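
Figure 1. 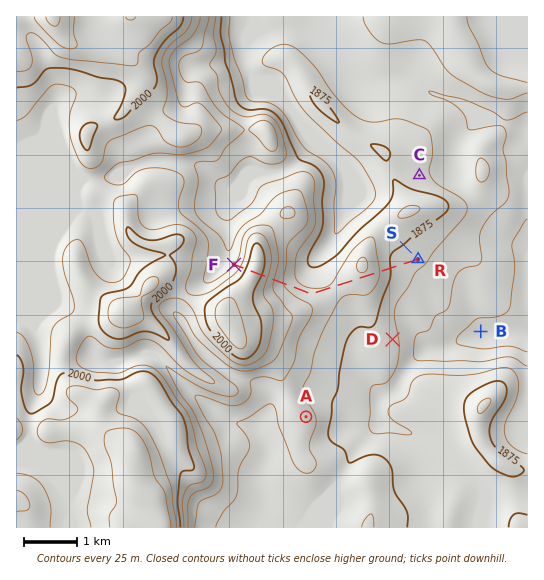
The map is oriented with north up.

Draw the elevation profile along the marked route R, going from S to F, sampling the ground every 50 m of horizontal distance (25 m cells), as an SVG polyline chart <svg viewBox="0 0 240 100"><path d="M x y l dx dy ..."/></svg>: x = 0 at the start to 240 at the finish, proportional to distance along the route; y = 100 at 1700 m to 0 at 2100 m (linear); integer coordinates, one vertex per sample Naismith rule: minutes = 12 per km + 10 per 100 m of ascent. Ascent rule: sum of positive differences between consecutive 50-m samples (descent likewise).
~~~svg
<svg viewBox="0 0 240 100"><path d="M0 61l3 0 4-1 3 0 3 0 3 0 4 0 3-1 3 0 4-1 3-1 3-1 3-1 4-2 3-1 3-2 4-1 3-2 3-1 3-1 4 0 3 0 3 0 4 0 3 1 3 0 3 1 4 0 3 1 3 0 4 1 3 0 3 0 3 0 4 0 3 1 3 0 4-1 3 0 3 0 3 0 4-1 3 0 3 0 4 0 3 0 3 0 3 0 4-1 3 0 3-1 3 0 4-1 3-1 3-1 4-2 3-1 3-2 3-3 4-2 3-3 3-2 4-3 3-2 3-2 3 0 4 0 3 1 3 2 4 3 3 2 3 3 3 3 4 3"/></svg>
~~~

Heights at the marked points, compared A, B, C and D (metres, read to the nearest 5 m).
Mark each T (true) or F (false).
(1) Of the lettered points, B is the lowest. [T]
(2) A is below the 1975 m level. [T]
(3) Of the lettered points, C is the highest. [F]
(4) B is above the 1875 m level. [F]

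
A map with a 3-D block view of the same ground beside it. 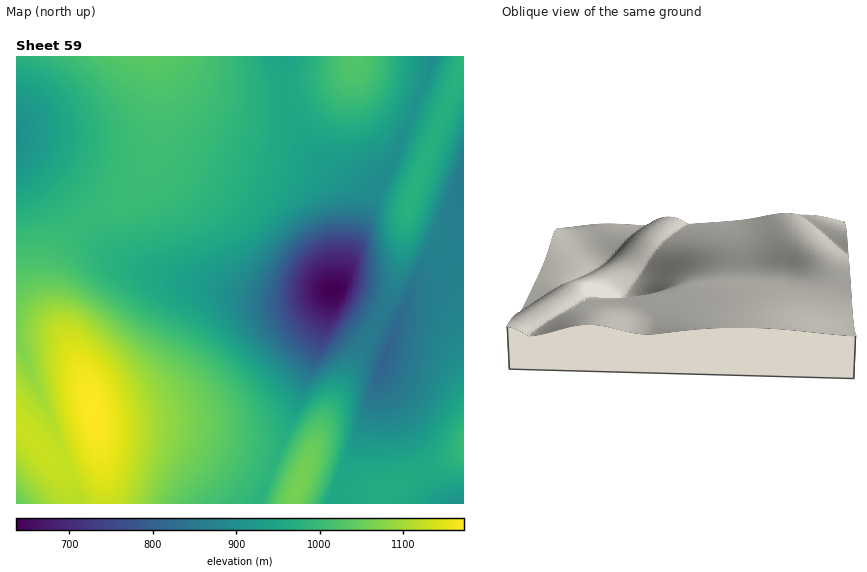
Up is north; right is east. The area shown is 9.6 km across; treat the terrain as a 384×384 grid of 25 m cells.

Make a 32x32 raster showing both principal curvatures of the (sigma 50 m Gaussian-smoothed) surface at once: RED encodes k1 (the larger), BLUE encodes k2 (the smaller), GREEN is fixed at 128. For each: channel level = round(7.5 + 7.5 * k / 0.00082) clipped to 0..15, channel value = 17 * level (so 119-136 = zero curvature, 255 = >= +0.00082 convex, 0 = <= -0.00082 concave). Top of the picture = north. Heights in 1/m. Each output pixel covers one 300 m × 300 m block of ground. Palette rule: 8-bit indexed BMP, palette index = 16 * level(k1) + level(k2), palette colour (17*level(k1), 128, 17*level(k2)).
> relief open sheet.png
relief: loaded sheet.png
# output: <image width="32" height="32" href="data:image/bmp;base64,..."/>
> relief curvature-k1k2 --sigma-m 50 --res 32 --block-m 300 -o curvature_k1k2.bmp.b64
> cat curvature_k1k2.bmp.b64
<image width="32" height="32" href="data:image/bmp;base64,Qk02CAAAAAAAADYEAAAoAAAAIAAAACAAAAABAAgAAAAAAAAEAAATCwAAEwsAAAABAAAAAAAAAIAAABGAAAAigAAAM4AAAESAAABVgAAAZoAAAHeAAACIgAAAmYAAAKqAAAC7gAAAzIAAAN2AAADugAAA/4AAAACAEQARgBEAIoARADOAEQBEgBEAVYARAGaAEQB3gBEAiIARAJmAEQCqgBEAu4ARAMyAEQDdgBEA7oARAP+AEQAAgCIAEYAiACKAIgAzgCIARIAiAFWAIgBmgCIAd4AiAIiAIgCZgCIAqoAiALuAIgDMgCIA3YAiAO6AIgD/gCIAAIAzABGAMwAigDMAM4AzAESAMwBVgDMAZoAzAHeAMwCIgDMAmYAzAKqAMwC7gDMAzIAzAN2AMwDugDMA/4AzAACARAARgEQAIoBEADOARABEgEQAVYBEAGaARAB3gEQAiIBEAJmARACqgEQAu4BEAMyARADdgEQA7oBEAP+ARAAAgFUAEYBVACKAVQAzgFUARIBVAFWAVQBmgFUAd4BVAIiAVQCZgFUAqoBVALuAVQDMgFUA3YBVAO6AVQD/gFUAAIBmABGAZgAigGYAM4BmAESAZgBVgGYAZoBmAHeAZgCIgGYAmYBmAKqAZgC7gGYAzIBmAN2AZgDugGYA/4BmAACAdwARgHcAIoB3ADOAdwBEgHcAVYB3AGaAdwB3gHcAiIB3AJmAdwCqgHcAu4B3AMyAdwDdgHcA7oB3AP+AdwAAgIgAEYCIACKAiAAzgIgARICIAFWAiABmgIgAd4CIAIiAiACZgIgAqoCIALuAiADMgIgA3YCIAO6AiAD/gIgAAICZABGAmQAigJkAM4CZAESAmQBVgJkAZoCZAHeAmQCIgJkAmYCZAKqAmQC7gJkAzICZAN2AmQDugJkA/4CZAACAqgARgKoAIoCqADOAqgBEgKoAVYCqAGaAqgB3gKoAiICqAJmAqgCqgKoAu4CqAMyAqgDdgKoA7oCqAP+AqgAAgLsAEYC7ACKAuwAzgLsARIC7AFWAuwBmgLsAd4C7AIiAuwCZgLsAqoC7ALuAuwDMgLsA3YC7AO6AuwD/gLsAAIDMABGAzAAigMwAM4DMAESAzABVgMwAZoDMAHeAzACIgMwAmYDMAKqAzAC7gMwAzIDMAN2AzADugMwA/4DMAACA3QARgN0AIoDdADOA3QBEgN0AVYDdAGaA3QB3gN0AiIDdAJmA3QCqgN0Au4DdAMyA3QDdgN0A7oDdAP+A3QAAgO4AEYDuACKA7gAzgO4ARIDuAFWA7gBmgO4Ad4DuAIiA7gCZgO4AqoDuALuA7gDMgO4A3YDuAO6A7gD/gO4AAID/ABGA/wAigP8AM4D/AESA/wBVgP8AZoD/AHeA/wCIgP8AmYD/AKqA/wC7gP8AzID/AN2A/wDugP8A/4D/AIeHmJiFl5iYiIeHh4eHh4eHgLfIyLeAh4iIiIiIh4eHh5iYmIWYmIiIh4eHh4eIh4eEk8jIuJGGh4iImJeXl4eHmJiGhpiYiIiHh4eHiIiIh4eAuMjIpoGHiIiXl5eXl5eYmISXmJiIiIeHh4eIiIiHh4GmyMi4gIeHh4eHl5enl5iHhJiYmIiHh4eHh4iIiIiHhpHIyLiThIeHh4eHh5eXmISHmJiYiIeHh4eHiIiIiIeHgLjIyKeAh3d3d3eHiJeHg4iYmJiIh4eHh4iIiIiIiIeEpMjIuIB2d3d3d4eHh4SFmJiYmIiHh4eHiIiIiIiIh4eQuMjIpXJ3d3d3h4eHgoeYmJiIiIeHh4eIiIiIiIeHh4GmyMe3cIZ3d4eHh4WEiJiYmIiIh4eHh4iIiIiIh4eHhYG3x8eSdIeHh4eHc4eImJiYiIiHh4eIiIiIiIiHh4d3cKa3x7Zwh4eHh4eDh5eYmJiIh4eHh4iIiIiHh4eHd3dyk7fHx4CHh4eHh4aYmJiYmIeHh4eHh4eHh4eHhoZ3doWAt8fXpIOHh4eHh5eYmJiIh4d3d3eHh4eGhoaGhoZ2dnCVt9fXgYeHh4eHl5eXh4eHh3d3d4aGhoaGhoaGhnVlU3CmxteShoeHh4eHh4eHdnaGdnZ2hoaGhoaHlpZ2ZVVVUJa21saCh4eHh4eHh4Z2doZ2d4eHh4eHh5eXlnZlZWZxg6bG14GHh4eHh4eHh3Z3h4eHh4eHh4eHl5eXdmZ1dnVwpsfXpISHh4eHh4eHh4eHh4eHh4iIiIiYmJeGdmZmZmCWx9jIgIeHh4eHh4eHh4eHiIiIiIiIiIiYp5eGdnZ2c5LIyMiRhoeHh4eHh4eHiIiIiIiIiIiIiJiXp6eXlpaWoLnJyKaBh4eHh4eHh4eIiIiIiIiIiIiIiJeXp6enp6eipsjIyICHh4eHh4eHh4iIiIiIiIiIiIiIiIeXl5eXl4aRyMjIk3SHh4eHh4eHh4eHiIiIiIiIiIiIiIeHh4eHh3C3x8e3cIeHh4eHh4eHh4eHh4eHh4eHiIiIh4eHh4eHhJLHx8eBd3d3h4eHh4eHh4eHh4eHh4eHh4eHh4eHh4eHgLfHx6V3d3eHh4eHh4eHh4eHh4eHh4eHh4aHh4eHh4eBpbfHt3d3d4eHh4eHh4eHh4eHh4eHh4eGh4eHiIiIh4aAt8fHd3d3h4eHh4eHh4eHh4eHh4eHh4aHh4iYmJiIh4Cnx8d3d3eHh4eHh4eHh4eHh4eHh4eHhoeHiJiYmIiHg5O3x3d3d4eHh4eHh4eHh4eHh4eHh4aGh4eImJiYiIiGgLfHd3eHh4eHh4eHh4eHh4eHh4eHhoaHh4iYmJmYl4eApsg="/>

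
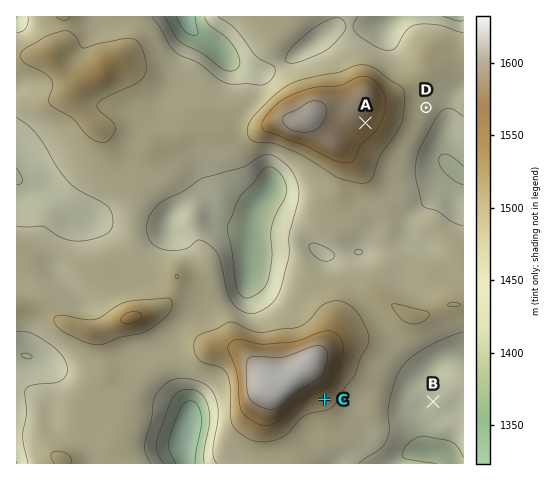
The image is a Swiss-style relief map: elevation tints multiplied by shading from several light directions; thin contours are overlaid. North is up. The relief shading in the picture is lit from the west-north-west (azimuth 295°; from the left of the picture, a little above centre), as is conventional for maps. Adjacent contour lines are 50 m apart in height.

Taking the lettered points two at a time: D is lower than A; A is higher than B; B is lower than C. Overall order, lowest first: B D C A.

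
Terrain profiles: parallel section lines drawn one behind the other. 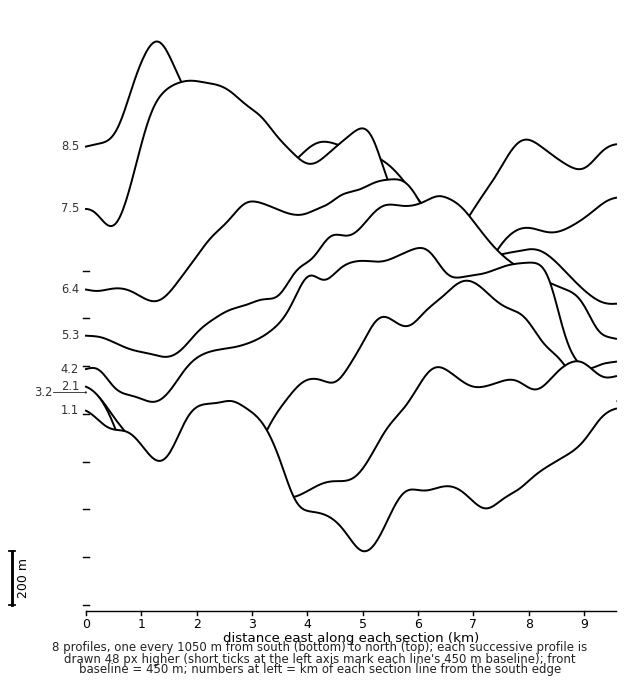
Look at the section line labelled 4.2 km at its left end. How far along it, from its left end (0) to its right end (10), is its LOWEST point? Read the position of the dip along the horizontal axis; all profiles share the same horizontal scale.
1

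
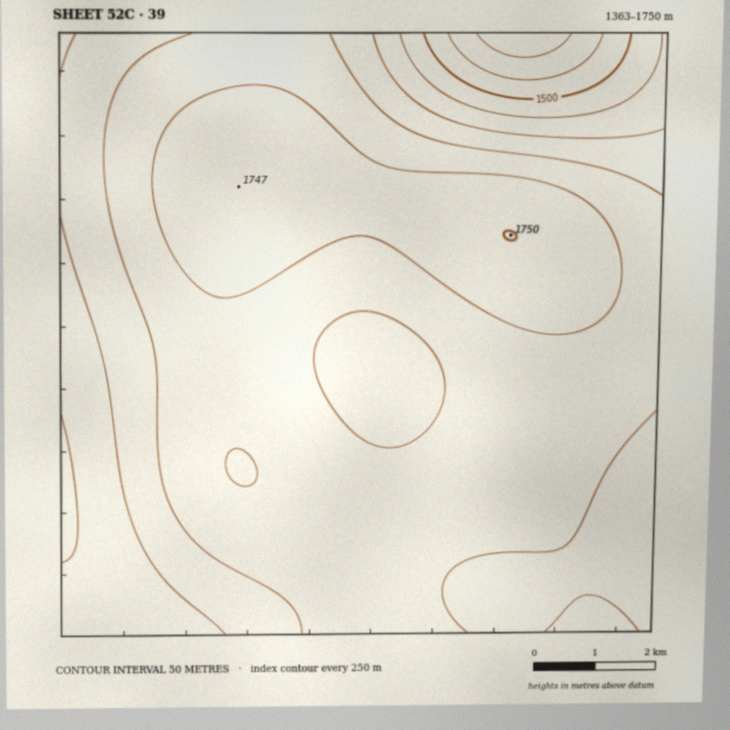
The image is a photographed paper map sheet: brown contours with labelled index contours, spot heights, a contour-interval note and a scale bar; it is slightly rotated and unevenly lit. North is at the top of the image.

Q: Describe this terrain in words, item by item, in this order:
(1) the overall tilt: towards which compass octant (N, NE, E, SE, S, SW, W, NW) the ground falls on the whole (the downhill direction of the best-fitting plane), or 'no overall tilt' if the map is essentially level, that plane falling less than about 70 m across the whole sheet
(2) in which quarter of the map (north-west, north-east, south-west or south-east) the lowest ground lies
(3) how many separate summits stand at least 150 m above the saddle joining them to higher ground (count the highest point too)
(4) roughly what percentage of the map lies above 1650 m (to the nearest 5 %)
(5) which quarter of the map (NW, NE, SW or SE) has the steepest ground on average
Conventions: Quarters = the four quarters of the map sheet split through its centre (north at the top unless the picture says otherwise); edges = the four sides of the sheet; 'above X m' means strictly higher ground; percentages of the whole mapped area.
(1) There is no overall tilt: the best-fitting plane is nearly level.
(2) The lowest point lies in the north-east quarter of the map.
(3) There is 1 summit with 150 m or more of prominence.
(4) Ground above 1650 m makes up about 65 % of the sheet.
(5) The north-east quarter is the steepest part of the map.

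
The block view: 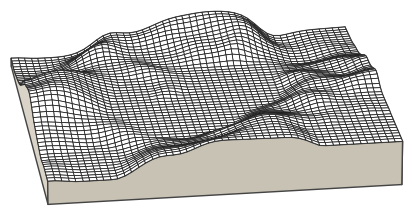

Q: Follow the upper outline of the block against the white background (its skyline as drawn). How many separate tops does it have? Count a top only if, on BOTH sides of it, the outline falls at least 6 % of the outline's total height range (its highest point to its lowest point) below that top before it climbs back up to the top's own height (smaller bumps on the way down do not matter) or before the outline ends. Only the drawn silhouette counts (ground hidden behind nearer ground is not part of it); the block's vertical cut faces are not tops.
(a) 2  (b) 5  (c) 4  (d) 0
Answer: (a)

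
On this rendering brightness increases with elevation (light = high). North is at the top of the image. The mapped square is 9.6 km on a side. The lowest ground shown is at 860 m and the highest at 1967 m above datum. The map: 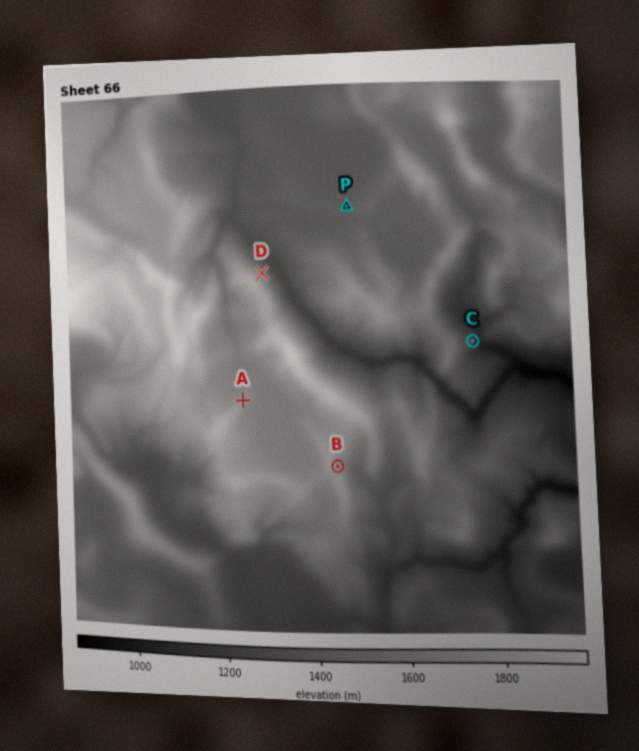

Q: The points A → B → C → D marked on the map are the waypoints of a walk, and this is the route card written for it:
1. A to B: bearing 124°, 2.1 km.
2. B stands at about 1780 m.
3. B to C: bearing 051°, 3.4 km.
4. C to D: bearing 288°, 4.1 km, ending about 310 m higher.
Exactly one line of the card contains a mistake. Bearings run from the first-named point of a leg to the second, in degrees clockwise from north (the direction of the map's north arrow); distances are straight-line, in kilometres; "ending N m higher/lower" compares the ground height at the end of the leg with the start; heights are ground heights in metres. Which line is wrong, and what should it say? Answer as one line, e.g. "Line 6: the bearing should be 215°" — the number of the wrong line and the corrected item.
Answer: Line 2: the height should be about 1650 m.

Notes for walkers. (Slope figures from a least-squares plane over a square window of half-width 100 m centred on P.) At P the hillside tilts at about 6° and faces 331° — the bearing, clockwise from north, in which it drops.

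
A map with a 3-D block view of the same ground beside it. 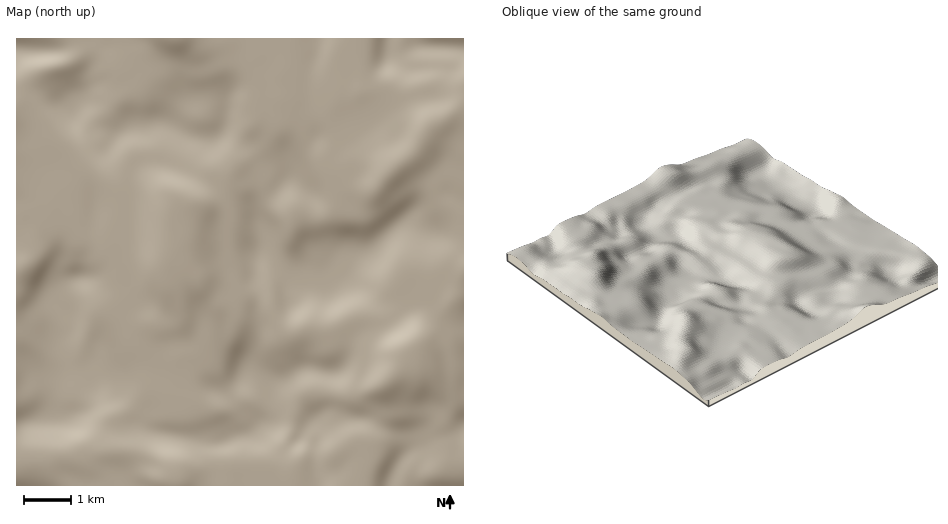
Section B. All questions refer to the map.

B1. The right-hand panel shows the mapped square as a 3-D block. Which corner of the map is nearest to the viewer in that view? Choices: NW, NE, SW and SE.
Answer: NE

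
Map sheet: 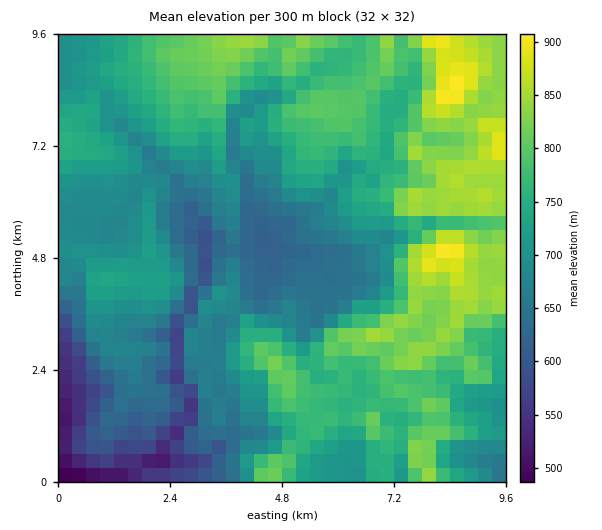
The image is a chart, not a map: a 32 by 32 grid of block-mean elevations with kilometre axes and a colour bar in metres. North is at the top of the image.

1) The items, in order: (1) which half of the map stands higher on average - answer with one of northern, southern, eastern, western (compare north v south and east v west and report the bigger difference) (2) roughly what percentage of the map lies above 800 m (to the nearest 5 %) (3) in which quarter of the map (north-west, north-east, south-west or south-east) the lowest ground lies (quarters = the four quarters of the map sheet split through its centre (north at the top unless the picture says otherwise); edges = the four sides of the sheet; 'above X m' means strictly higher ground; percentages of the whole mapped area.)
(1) On average the eastern half of the map is the higher ground.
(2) Roughly 20 % of the ground is higher than 800 m.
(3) The lowest ground is in the south-west quarter.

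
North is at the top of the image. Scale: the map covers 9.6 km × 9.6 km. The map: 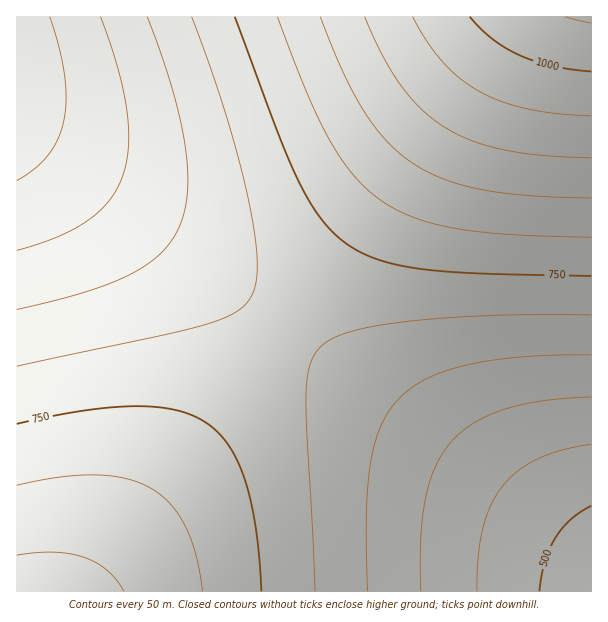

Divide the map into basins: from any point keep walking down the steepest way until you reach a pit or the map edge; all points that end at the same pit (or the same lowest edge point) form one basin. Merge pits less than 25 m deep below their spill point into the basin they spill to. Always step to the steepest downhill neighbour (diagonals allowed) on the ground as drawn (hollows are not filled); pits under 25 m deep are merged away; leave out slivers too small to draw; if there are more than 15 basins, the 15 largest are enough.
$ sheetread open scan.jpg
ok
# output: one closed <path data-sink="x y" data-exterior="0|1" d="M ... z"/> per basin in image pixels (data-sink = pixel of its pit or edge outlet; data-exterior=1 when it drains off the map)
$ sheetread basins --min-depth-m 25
<path data-sink="591 591" data-exterior="1" d="M591 16l-78 0-3 4-424 572 506-1z"/><path data-sink="17 66" data-exterior="1" d="M512 16l-496 1 1 575 67 0 7-7z"/>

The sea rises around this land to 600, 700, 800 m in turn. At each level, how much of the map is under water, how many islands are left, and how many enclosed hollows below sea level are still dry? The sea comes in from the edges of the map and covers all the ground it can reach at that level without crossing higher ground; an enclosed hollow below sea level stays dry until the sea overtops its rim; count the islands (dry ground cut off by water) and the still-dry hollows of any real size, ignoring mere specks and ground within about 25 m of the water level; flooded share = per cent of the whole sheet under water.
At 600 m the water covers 16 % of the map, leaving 0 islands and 0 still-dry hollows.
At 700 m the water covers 44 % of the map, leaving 0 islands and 0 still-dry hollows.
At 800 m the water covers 77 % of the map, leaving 0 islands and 0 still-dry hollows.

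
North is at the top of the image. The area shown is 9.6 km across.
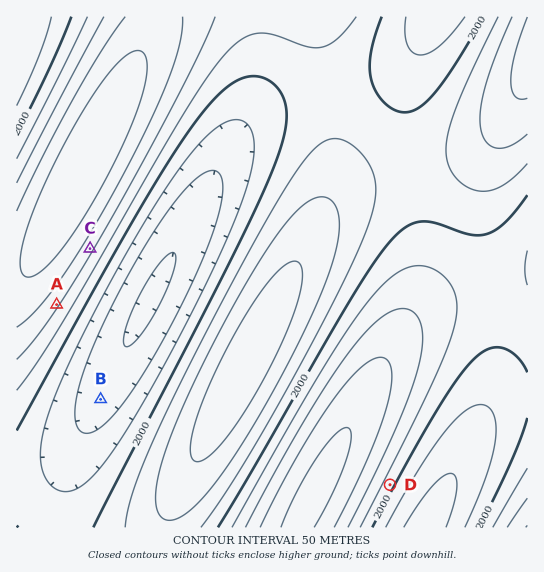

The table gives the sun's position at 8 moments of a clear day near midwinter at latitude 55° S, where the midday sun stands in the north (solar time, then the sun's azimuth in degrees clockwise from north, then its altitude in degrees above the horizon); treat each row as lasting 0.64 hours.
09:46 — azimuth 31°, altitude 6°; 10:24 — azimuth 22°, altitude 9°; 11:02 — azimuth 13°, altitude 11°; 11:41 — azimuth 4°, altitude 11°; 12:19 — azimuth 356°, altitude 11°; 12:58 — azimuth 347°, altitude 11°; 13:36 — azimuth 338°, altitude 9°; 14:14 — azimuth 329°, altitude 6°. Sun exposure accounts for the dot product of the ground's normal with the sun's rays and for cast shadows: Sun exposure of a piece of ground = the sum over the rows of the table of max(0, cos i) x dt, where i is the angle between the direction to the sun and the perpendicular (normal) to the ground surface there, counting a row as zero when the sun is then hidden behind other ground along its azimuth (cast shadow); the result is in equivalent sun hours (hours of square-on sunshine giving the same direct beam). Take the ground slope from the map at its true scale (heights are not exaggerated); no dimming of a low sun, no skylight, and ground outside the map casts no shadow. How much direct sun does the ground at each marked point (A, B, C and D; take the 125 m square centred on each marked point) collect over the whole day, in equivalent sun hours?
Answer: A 0.3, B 0.9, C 0.3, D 1.3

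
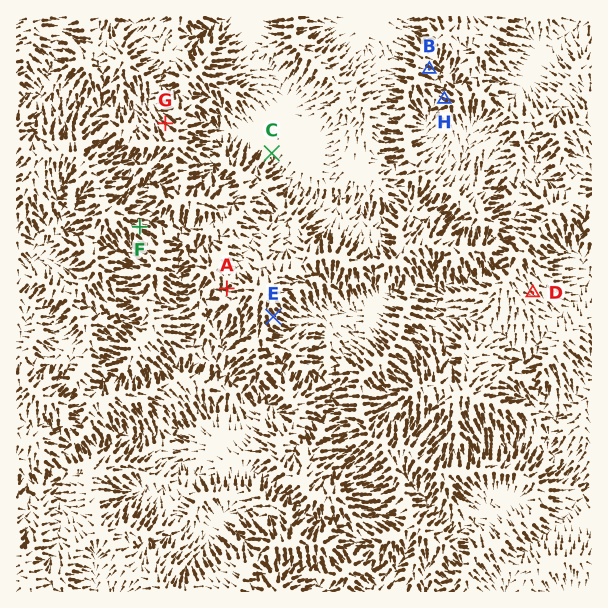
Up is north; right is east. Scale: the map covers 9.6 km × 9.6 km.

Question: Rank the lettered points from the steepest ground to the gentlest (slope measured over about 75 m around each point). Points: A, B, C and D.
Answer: B A D C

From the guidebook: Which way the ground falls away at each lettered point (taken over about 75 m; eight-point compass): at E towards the SE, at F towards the E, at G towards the NW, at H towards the NW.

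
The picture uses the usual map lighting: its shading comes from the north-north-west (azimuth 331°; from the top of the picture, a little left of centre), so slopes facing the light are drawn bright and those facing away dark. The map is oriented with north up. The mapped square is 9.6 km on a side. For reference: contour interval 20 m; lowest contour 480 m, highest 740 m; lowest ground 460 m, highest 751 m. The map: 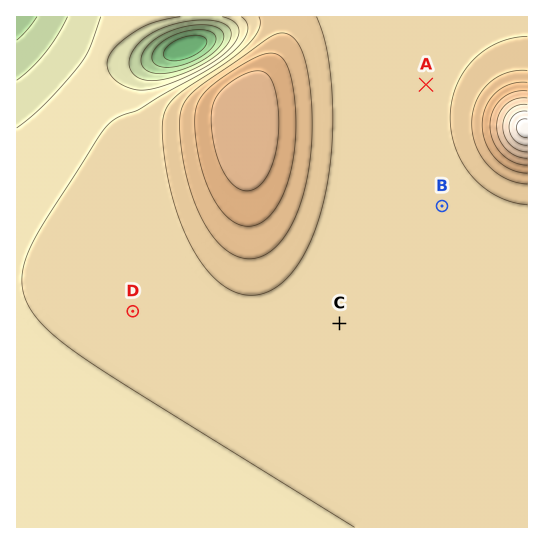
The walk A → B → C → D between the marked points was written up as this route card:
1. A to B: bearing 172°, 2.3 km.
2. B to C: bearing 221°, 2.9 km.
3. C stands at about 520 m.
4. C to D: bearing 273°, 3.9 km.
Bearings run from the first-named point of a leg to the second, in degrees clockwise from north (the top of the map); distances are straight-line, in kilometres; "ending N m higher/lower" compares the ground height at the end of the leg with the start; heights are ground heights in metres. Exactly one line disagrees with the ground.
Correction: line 3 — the height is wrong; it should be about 590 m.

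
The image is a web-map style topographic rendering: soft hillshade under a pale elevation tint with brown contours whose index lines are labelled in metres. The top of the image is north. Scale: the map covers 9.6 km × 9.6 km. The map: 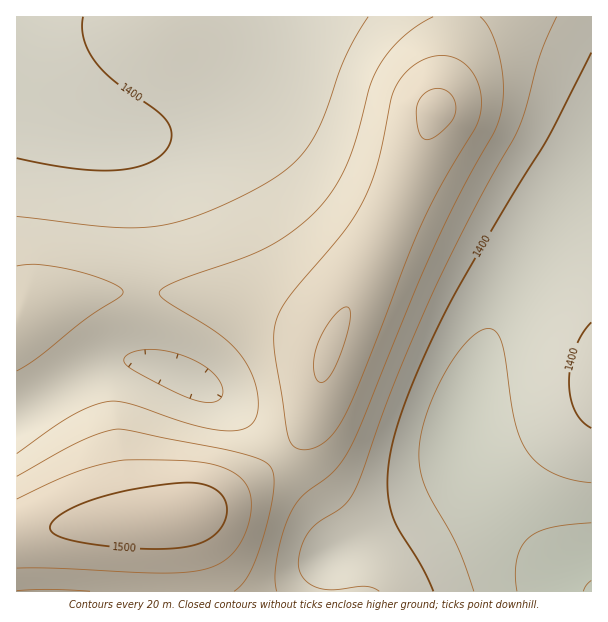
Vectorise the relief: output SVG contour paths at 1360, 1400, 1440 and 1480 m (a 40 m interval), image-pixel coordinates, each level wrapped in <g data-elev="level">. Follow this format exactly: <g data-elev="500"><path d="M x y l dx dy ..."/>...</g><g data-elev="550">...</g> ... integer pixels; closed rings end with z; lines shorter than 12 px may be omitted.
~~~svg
<g data-elev="1360"><path d="M517 591l-2-16 2-15 4-12 7-10 9-6 14-4 40-5"/></g><g data-elev="1400"><path d="M433 591l-12-25-24-39-7-20-2-16 0-20 3-19 5-23 21-57 32-67 54-94 44-71 44-87"/><path d="M591 322l-9 12-7 14-4 17-2 16 1 15 5 14 7 11 9 7"/><path d="M83 17l-1 10 1 11 4 10 6 11 20 21 40 28 11 9 4 6 3 8 0 7-1 6-7 9-11 8-15 6-18 3-20 1-24-2-58-11"/></g><g data-elev="1440"><path d="M277 591l-2-15 2-19 5-23 8-19 6-11 7-9 32-25 15-21 12-26 53-132 19-45 26-52 38-71 5-25-1-30-9-32-6-12-7-7"/><path d="M17 371l21-13 43-36 36-23 6-6-2-5-7-4-36-13-39-6-22 1"/><path d="M433 17l-16 9-15 12-12 12-10 15-10 21-13 51-11 28-14 27-18 21-24 20-24 15-24 10-64 23-13 6-5 4 0 5 5 4 59 38 10 9 9 12 10 18 5 18 0 16-6 12-5 5-8 2-24 0-30-7-54-19-14-3-9 0-18 6-19 9-54 38"/></g><g data-elev="1480"><path d="M17 568l40 0 104 5 25-1 20-3 18-8 13-13 11-21 3-23-1-10-4-9-6-8-9-6-12-5-13-3-39-3-42 0-27 5-35 12-46 22"/><path d="M318 381l5 1 4-3 6-8 6-14 11-34 0-11-2-5-6 1-9 9-9 13-6 12-3 11-1 12 1 10z"/><path d="M423 138l5 2 7-3 12-11 7-9 2-7-1-9-4-6-5-5-8-2-7 2-8 5-4 6-3 9 1 12 2 10z"/></g>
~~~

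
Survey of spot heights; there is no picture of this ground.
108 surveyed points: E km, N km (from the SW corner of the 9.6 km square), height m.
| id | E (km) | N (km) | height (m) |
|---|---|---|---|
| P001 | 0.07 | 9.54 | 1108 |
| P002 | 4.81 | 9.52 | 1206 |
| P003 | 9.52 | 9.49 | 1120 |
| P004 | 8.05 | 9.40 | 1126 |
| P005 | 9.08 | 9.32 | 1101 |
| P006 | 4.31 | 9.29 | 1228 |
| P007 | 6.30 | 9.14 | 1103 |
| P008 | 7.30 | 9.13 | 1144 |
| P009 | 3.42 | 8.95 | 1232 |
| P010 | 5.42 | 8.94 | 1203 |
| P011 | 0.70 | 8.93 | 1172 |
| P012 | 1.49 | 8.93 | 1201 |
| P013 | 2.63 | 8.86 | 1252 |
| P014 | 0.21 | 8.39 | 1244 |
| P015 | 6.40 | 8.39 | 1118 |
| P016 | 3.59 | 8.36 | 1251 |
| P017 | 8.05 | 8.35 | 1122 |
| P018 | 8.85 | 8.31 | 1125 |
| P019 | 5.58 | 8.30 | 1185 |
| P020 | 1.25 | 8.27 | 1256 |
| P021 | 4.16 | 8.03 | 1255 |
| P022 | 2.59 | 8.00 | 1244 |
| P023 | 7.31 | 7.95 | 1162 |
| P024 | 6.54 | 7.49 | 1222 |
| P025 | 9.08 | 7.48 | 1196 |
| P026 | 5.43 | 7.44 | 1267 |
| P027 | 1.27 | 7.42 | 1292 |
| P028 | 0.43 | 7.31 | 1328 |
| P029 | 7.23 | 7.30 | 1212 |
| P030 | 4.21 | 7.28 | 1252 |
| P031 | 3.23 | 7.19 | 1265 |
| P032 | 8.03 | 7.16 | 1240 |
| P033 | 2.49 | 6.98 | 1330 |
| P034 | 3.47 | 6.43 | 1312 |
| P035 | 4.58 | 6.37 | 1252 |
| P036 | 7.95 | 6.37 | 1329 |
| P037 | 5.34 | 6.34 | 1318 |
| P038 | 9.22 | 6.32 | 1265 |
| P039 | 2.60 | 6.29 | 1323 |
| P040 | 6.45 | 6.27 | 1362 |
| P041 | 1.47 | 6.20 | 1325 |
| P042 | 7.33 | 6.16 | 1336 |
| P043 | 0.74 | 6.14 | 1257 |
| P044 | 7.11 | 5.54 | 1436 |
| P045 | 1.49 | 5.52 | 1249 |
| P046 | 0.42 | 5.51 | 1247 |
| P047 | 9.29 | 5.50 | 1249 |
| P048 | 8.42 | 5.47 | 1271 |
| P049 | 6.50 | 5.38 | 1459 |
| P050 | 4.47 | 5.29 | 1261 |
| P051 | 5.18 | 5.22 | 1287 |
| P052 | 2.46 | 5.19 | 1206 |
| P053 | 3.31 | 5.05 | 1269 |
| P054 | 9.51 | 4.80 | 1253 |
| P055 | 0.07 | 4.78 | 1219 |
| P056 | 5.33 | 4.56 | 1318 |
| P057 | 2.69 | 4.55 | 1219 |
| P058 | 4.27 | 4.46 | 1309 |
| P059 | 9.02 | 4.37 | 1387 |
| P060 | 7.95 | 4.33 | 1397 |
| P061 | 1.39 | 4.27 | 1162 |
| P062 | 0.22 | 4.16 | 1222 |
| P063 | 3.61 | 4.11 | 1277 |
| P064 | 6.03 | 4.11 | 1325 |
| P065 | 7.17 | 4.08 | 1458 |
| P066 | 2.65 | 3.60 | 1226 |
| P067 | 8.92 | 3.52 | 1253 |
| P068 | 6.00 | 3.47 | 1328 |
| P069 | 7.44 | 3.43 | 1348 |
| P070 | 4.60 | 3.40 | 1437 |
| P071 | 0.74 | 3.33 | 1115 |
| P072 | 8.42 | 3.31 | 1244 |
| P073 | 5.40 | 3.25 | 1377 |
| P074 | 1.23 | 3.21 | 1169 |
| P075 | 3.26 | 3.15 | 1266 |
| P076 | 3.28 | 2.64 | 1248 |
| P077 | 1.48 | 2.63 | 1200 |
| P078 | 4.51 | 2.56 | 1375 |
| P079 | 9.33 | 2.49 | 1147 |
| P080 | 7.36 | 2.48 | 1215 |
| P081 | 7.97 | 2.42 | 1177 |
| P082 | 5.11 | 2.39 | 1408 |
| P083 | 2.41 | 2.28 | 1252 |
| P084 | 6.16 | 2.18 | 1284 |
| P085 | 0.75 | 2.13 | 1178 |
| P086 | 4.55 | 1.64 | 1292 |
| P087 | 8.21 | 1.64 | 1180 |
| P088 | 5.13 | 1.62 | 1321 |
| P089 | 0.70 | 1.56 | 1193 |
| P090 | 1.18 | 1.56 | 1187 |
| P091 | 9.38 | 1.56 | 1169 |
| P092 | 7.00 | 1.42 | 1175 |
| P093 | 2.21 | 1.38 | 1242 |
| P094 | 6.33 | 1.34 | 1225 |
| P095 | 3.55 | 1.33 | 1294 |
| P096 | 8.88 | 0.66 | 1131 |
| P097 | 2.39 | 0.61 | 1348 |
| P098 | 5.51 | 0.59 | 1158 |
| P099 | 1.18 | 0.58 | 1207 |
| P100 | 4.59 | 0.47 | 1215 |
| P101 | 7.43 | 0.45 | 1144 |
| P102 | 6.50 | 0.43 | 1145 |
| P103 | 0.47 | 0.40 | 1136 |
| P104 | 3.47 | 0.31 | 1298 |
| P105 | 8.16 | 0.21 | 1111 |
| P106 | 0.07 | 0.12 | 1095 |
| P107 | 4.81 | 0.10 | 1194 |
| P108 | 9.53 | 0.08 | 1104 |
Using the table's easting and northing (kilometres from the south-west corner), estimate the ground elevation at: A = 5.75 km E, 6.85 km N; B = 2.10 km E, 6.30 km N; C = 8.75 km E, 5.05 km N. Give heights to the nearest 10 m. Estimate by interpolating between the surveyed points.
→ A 1320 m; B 1320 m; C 1310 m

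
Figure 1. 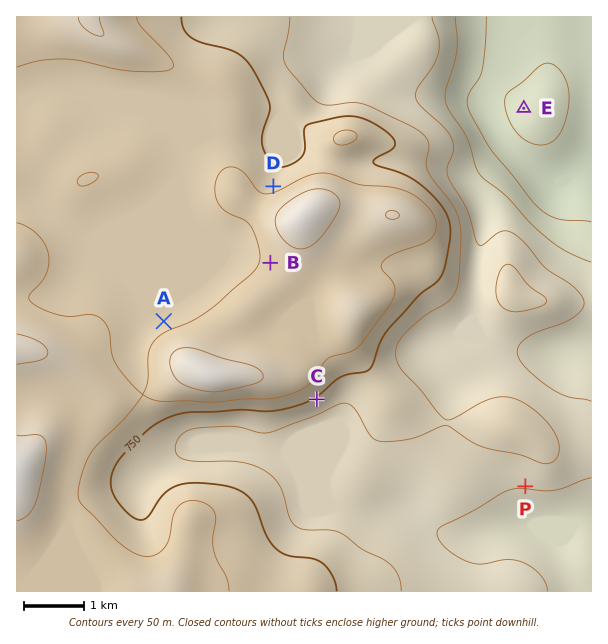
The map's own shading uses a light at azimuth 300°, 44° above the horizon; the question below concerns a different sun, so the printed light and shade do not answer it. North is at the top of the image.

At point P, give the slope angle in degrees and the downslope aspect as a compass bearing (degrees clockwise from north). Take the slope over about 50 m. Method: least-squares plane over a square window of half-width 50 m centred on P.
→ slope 5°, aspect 188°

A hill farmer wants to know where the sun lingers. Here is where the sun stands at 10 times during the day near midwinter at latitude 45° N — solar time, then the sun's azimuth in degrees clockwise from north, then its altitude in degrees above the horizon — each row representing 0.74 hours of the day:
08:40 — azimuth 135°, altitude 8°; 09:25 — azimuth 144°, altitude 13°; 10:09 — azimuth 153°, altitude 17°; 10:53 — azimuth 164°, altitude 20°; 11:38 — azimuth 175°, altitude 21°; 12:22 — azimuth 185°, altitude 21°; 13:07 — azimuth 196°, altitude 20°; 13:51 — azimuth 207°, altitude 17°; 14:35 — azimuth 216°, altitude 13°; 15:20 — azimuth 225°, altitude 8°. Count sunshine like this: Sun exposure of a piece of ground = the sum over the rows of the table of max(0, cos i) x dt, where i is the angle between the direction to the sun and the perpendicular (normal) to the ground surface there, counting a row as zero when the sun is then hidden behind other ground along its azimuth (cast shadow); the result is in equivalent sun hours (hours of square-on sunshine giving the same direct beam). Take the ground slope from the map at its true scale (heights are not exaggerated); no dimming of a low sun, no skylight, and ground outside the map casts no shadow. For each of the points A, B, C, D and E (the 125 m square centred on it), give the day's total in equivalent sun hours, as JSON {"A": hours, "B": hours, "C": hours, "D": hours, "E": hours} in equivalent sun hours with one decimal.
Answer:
{"A": 1.7, "B": 2.0, "C": 3.1, "D": 1.2, "E": 1.9}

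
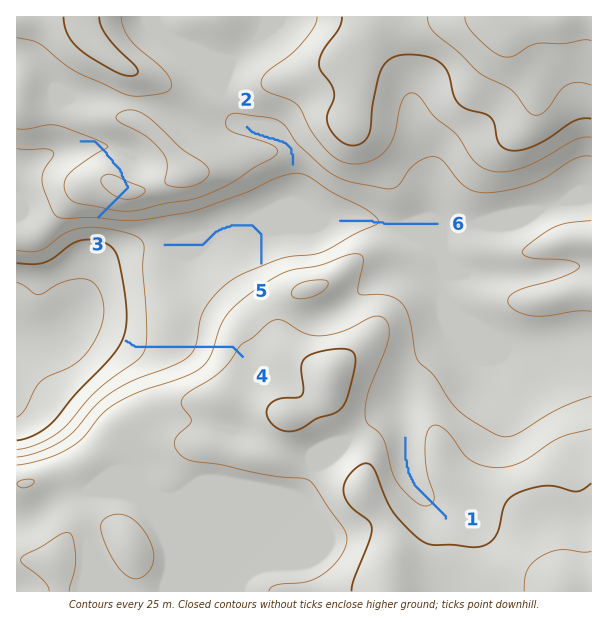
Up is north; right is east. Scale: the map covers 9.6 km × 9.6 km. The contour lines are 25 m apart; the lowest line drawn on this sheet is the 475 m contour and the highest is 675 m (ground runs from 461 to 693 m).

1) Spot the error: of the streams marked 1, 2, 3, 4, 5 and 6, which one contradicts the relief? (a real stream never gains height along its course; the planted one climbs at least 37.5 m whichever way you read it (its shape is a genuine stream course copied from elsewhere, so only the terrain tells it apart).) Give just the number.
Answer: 3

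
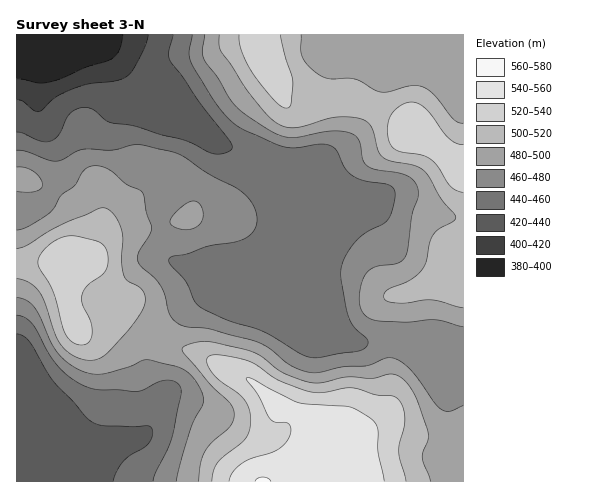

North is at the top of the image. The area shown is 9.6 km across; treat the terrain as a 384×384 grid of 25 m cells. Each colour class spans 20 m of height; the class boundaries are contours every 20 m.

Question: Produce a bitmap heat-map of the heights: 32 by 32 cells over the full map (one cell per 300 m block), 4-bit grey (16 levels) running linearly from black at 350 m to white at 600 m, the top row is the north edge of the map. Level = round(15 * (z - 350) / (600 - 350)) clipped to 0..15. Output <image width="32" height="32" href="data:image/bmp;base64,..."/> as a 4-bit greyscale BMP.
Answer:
<image width="32" height="32" href="data:image/bmp;base64,Qk12AgAAAAAAAHYAAAAoAAAAIAAAACAAAAABAAQAAAAAAAACAAATCwAAEwsAABAAAAAAAAAAAAAAABEREQAiIiIAMzMzAERERABVVVUAZmZmAHd3dwCIiIgAmZmZAKqqqgC7u7sAzMzMAN3d3QDu7u4A////AFVVVVZmeIq7zMzMzMy6qZhVVVVVZniJq7zMzMzMupmYVVVVVVZniZq7vMzMzLqZmFVVVVVVZ4mZq7vMzMy6qYhVVVVmZmeImau7zMzLuqmIVVVWZmZmeImrzLu7u7qYiFVWZnd2Zniau7uqqqqqmHdVVniHd3eJq7upmJmZmYd3VWiJiIiImruqmHd3iIh3d1Z5qpmImZqpmIdmZnd3d3dWirqZmJiIiHdmZmZ3d3d3Z5q6qZmId3dmZmZmeIiIiHirqpqZh3ZmZmZmZ4iZmZmJq6qZmYd2ZmZmZmeJmZmamqu6qZh3ZmZmZmZniJmZqqq7u6mHd2ZmZmZmZ3iImaqau7uph3d2ZmZmZmZ3eImqiaqqqYh3d3d2ZmZmd3eJmYiJmZmIiIh3dmZmZmZ3iZl4iJmZiIiId3ZmZmZmZ4iZiIiImIh4h3d2ZmZmZmeImoiIiIiIh3d2ZmZmZmd3iauHd3iHd3d2ZmZmZmd4iZqrdmZ3d3d3ZlVmZmZniZqru2VWZmZmZVVWZnh3d4mru6pVVWZVVVVVZniZmYiZq7upRFVVVVVVVWeJqqmZmqq6mURFVVVVVVZ4mqqpmqmaqZgzM0RERVVniJq6qZmZmZmIIiMzNEVVZ4mrupmZmIiIiCIiIzNFVniaq7qZiIiIiIgiIiMzRFZ4mru6mYiIiIiI"/>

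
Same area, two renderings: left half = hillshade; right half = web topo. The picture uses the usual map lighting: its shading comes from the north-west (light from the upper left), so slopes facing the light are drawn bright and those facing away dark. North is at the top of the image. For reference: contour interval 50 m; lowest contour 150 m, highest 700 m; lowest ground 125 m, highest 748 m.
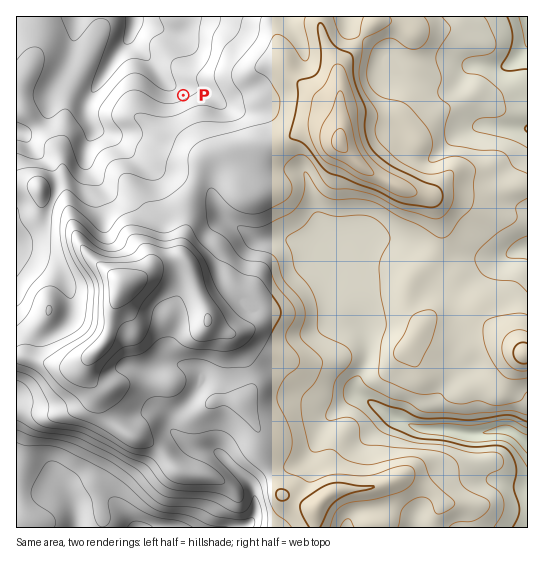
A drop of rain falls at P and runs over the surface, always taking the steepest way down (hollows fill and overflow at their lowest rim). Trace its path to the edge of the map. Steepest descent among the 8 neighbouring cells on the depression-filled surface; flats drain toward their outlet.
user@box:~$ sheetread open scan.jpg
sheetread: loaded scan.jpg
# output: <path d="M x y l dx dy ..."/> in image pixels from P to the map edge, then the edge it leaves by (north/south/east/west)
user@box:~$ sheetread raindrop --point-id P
<path d="M183 95l-8-8-5-2-15-15-2-5-23-23 0-8 3-5 0-4 1-2 0-6"/>
exit: north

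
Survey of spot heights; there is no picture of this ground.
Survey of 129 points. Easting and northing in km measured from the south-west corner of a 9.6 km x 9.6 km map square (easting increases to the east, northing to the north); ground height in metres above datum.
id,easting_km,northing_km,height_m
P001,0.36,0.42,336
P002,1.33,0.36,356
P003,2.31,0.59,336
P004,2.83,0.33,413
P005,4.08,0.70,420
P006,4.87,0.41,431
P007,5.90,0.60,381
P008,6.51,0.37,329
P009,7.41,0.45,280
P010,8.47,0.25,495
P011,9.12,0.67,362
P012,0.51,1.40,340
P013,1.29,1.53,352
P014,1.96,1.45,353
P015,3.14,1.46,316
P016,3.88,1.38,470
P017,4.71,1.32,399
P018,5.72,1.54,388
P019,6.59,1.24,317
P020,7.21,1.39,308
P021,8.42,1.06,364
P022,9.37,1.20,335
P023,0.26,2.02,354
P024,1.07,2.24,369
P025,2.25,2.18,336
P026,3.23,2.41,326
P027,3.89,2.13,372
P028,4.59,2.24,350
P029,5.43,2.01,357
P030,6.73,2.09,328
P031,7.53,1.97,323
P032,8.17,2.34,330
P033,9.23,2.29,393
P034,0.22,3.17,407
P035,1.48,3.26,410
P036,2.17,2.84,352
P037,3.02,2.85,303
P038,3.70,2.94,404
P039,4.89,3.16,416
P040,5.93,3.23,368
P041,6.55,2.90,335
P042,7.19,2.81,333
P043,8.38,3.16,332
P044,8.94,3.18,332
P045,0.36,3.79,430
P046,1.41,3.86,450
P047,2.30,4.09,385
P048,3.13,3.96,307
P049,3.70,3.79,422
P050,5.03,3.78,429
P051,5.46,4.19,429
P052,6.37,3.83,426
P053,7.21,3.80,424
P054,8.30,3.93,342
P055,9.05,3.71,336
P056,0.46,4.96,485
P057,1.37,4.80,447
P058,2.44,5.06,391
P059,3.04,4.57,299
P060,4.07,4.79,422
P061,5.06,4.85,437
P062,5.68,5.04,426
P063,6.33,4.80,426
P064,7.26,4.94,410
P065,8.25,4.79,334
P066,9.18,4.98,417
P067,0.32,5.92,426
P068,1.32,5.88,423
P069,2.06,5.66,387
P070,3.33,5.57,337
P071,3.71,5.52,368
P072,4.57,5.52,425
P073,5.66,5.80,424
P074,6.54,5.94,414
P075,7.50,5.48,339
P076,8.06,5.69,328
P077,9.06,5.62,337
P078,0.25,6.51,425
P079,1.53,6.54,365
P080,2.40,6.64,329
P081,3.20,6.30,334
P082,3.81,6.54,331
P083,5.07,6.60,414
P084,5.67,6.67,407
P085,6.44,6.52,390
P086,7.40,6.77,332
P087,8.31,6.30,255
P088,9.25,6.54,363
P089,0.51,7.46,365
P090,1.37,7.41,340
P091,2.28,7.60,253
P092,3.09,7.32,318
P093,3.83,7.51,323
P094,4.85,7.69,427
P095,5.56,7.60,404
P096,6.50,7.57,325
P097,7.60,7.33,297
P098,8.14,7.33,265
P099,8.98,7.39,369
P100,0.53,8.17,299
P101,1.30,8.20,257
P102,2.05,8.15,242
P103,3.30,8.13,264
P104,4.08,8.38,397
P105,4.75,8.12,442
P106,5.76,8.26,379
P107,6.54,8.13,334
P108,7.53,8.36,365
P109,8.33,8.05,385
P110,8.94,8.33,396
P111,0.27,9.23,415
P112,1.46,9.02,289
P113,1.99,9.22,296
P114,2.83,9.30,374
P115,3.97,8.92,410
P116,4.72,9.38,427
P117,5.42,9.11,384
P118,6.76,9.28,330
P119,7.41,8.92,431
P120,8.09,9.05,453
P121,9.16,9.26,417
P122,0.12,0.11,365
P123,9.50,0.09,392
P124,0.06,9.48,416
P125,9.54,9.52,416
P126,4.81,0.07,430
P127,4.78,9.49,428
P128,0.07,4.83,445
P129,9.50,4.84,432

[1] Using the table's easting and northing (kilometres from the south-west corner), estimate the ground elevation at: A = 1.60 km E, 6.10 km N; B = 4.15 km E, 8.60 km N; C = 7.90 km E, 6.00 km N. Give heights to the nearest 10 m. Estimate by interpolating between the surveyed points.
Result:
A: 390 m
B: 420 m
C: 320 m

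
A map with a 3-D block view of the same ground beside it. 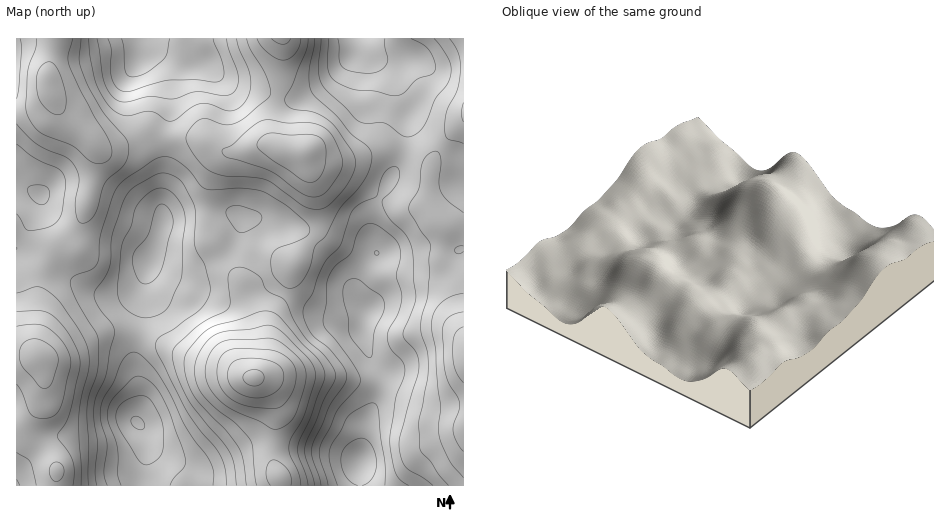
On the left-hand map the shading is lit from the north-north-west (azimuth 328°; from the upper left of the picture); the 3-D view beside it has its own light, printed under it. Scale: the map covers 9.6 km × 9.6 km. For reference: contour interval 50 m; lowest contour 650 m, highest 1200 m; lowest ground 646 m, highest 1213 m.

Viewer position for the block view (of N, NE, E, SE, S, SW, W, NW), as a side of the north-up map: NW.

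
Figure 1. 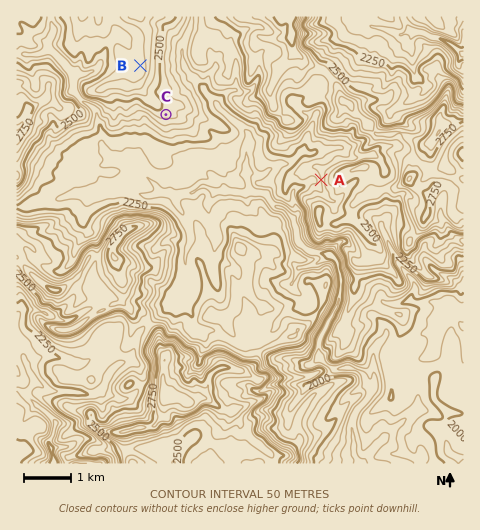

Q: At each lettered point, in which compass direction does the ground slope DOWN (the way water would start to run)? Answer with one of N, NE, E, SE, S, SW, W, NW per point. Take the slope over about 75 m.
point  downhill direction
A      W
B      W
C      S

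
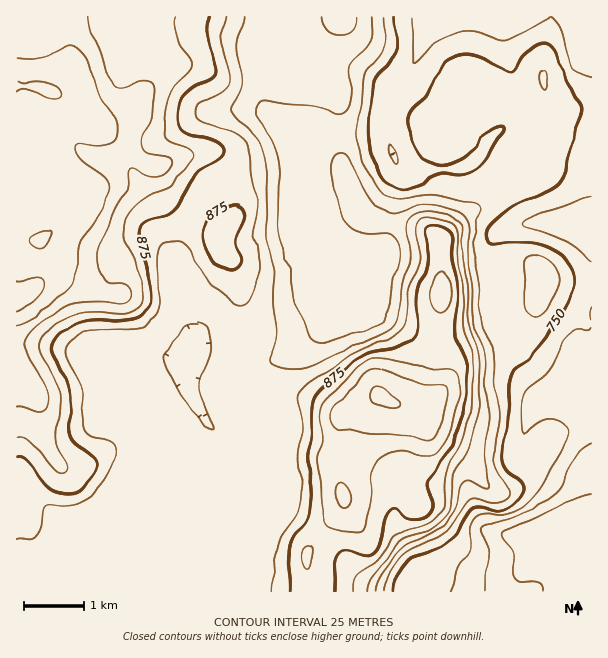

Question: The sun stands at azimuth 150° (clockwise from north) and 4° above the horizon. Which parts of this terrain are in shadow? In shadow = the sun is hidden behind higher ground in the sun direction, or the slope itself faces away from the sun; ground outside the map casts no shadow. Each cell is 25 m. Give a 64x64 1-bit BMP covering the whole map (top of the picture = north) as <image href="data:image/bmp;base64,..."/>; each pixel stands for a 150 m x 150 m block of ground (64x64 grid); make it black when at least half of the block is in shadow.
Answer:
<image width="64" height="64" href="data:image/bmp;base64,Qk0+AgAAAAAAAD4AAAAoAAAAQAAAAEAAAAABAAEAAAAAAAACAAATCwAAEwsAAAIAAAAAAAAA////AAAAAAAAAAAAAAAAAAAAAAAAAAAAAAAAAAAAAAAAAAAAAAAAAAAAAAYAAAAAAAAABwAAAAAAAAAPgAAAAAAAAA+AAAAAAAAAD4AAAAAAAAAPgAAAAAAAAA/AAAAAAAAAB8AAAAAAAAABgAAAAAAAAAAAAAAAAAAAAAAAAAAAAAABwAAAAAAAAAHAAAAAAAAAAcAAAAAAAAADwAAAAAAAAAPgAAAAAAAAAPAAAAAAAAAA/AAAAAAAAAH+AAAAAAAAAf8GAAAAAAAD/8cAAAAAAAP/5wAAAAAAA//gAAAAAAAD//AAAAAAAAP/8AAAAAAAA//wAAAAAAAD//AAAAAAAAP/8AAAAAAAAf/4AAAAAAAB//wAAAAAAAH//gAAAAAAAPH+AAAAAAAAwP4AAAAAAAAA/ABgAAAAAAB4AfAAAAAAAHgD4AAAAAAAfwHAAAAEAAB/gAAAAAcAAH/AAAAABwAAf8AAAAAAAAD/gAAAAAAAAP8AAAAAAAAA/gAAAAAAAAD8AAAAAAAAAPgAAAAA4AAB8AAAAAA8AAHgAAAAAB8AAcAAAAAADAAAAAAAAAAAAAAAAAAAAAAAABAAAAAIAAAAGAAAAAgAAAAAAAAAAAAAAAAAAOAAAAAAAAAA4AAAAAADAMAAAAAAAAPBwAAAAAAAAYHgAAAAAAAAAcAAAAAAAAAAgA=="/>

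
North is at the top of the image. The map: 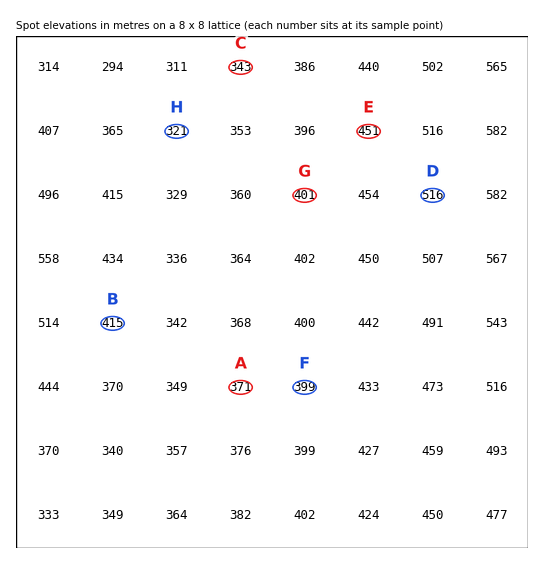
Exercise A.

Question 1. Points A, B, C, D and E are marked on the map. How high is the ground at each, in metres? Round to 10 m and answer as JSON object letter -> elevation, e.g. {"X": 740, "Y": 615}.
{"A": 370, "B": 410, "C": 340, "D": 520, "E": 450}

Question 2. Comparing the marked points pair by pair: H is lower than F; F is lower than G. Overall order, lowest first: H F G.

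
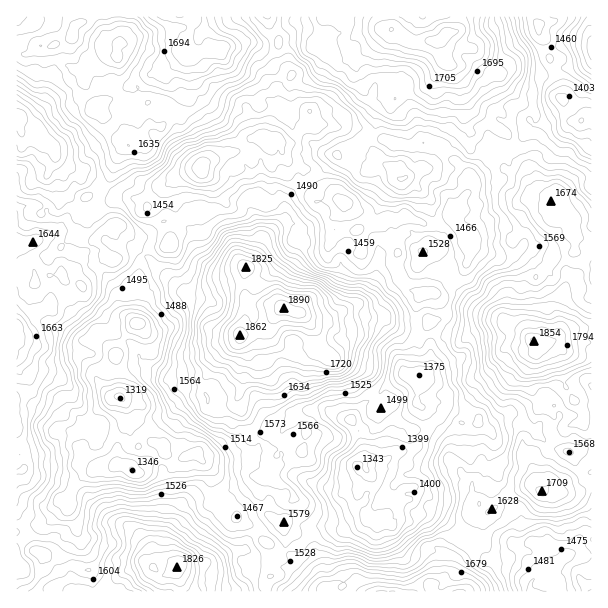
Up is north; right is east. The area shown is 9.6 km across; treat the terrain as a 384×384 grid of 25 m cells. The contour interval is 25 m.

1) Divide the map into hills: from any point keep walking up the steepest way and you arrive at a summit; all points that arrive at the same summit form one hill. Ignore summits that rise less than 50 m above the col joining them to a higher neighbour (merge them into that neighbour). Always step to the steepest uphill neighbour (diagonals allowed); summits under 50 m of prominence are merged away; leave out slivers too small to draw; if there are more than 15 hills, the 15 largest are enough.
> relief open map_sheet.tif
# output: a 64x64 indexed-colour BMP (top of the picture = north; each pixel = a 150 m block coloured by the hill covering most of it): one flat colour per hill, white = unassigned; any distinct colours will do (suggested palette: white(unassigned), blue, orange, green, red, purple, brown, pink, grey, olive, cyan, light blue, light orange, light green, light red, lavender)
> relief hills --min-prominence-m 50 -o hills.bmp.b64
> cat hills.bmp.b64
<image width="64" height="64" href="data:image/bmp;base64,Qk12CAAAAAAAAHYAAAAoAAAAQAAAAEAAAAABAAQAAAAAAAAIAAATCwAAEwsAABAAAAAAAAAA////ALR3HwAOf/8ALKAsACgn1gC9Z5QAS1aMAMJ34wB/f38AIr28AM++FwDox64AeLv/AIrfmACWmP8A1bDFAGZmZmZmZmZmZmZmZmZmd3d3d3d3d3d3d3d3d3d7u7u7ZmZmZmZmZmZmZmZmZmZ3d3d3d3d3d3d3d3d3d3d7u7tmZmZmZmZmZmZmZmZmZnd3d3d3d3d3d3d3d3d3d3e7u2ZmZmZmZmZmZmZmZmZmd3d3d3d3d3d3d3d3d3d3cbu7ZmZmZmZmZmZmZmZmZmZxd3d3d3d3d3d3d3ciJ3dxGBFmZmZmZmZmZmZmZmZmZhERd3d3d3d3d3d3IiIiiIiIEWZmZmZmZmZmZmZmZmZhEREXd3d3d3d3d3ciIiKIiIiBVVZmZmZmZmZmZmZmZhEREREREXd3d3d3ciIiIoiIiIhVVWZmZmZmZmZmZmERERERERERERIid3IiIiIiiIiIiFVVVWZmZmZmZmZmERERERERERERESIiIiIiIiiIiIiIVVVVZmZmZmZmZmYRERERERERERERIiIiIiIiiIiIiIhVVVVmZmZmZmZmZhERERERERERESIiIiIiIiKIiIiIiFVVVVZmZmZmZmZmERERERERERERIiIiIiIiIoiIiIiIVVVVVRFmYWZmZmYREREREREREREiIiIiIiIoiIiIiIhVVVVVERERFmZmYRERERERERERERIiIiIiIiiIiIiIiFVVVVERERERERERERERERERERERESIiIiIiKIiIiIiIVVVVURERERERERERERERERERERERERIiIiIoiIiCIiJVVVVVEREREREREREREREREREREREREiIiIiiIiCIiIlVVVVURERERERERERERERERERERERERIiIiKIiCIiIiVVVVVVERERERERERERERERERERERERIiIiIigiIiIiJVVVVVVREREREREREREREREREREREREiIiIiIiIiIiIlVVVVVVERERERERERERERERERERERESIiIiIiIiIiIiVVVVVVURERERERERERERERERERERERIiIiIiIiIiIiJVVVVVUREREREREREREREREREREREREiIiIiIiIiIiIlVVVVVRERERERERERERERERERERERERIiIiIiIiIiIiVVVVVVVREREREREREREREREREREREREiIiIiIiIiIiJVVVVVVVERERERERERERERERERERERESIiIiIiIiIiIlVVVVVVVRERERERERERERERERERERERIiIiIiIiIiIiVVVVVVVVEREREREREREREREREREREREiIiIiIiIiIiJVVVVVVVVRERERERERERERERERERERERIiIiIiIiIiIlVVVVVVVVERERERERERERERERERERERESIiIiIiIiIiVVVVVVVVURERERERERERERERERERERERIiIiIiIiIiJVVVVVVVVRERERERERERERERERERERERIiIiIiIiIiIlVVVVVVVVEREREREREREREREREREREREiIiIiIiIiIiVVVVVVVVVRERERERERERERERERERERERIiIiIiIiIiJVVVVVVVVVERERERERERERERERERERERERIiIiIiIiIlVVVVVVVVUREREREREREREREREREREREREiIiIiIiIiVVVVVVVVVRERERERERERERERERERERERESIiIiIiIiJVVVVVVVVVVVERERERERERERERERERERERIiIiIiIiIlVVVVVVVVVVUREREREREREREREREREREREiIiIiIiIiVVVVVVVVVVUREREREREREREREREREREREiIiIiIiIiJVVVVVVVVVURERERERERERERERGZmRmZmSIiIiIiIiIlVVVVJVVVVRERERERERERERERGZmZmZmZIiIiIiIiIiVVVVIiJVVTERERERERERERIRmZmZmZmZmSIiIiIiIiJVVVUiIjMzMxEREREREREREiKZmZmZmZmZIiIiIiIiIlVVUiIjMzMzMREREREREREiIpmZmZmZmZmSIiIiIiIiIiVSIzMzMzMzMRERERERESIimZmZmZmZmUIiIiIiIiIiIlMzMzMzMzMzMRERERESIiIpmZmZmZmURCIiIiIiIiIiIzMzMzMzMzMzMRERESIiIimZmZmZmUREQiIiIiIiIiIzMzMzMzMzMzMzMRESIiIiKZmZmZmUREREIiIiIiIiMzMzMzMzMzMzMzMzMzMyIiIpmUREREREREREIiIiIiEzMzMzMzMzMzMzMzMzMzMiIplERERERERERERCIiIiMzMzMzMzMzMzMzMzMzMzMzRERERERERERERERERCIhIzMzMzMzMzMzMzMzMzMzNERERERERERERERERERERBqjMzMzMzMzMzMzMzMzMzNEREREREREREREREREREREqqMzMzMzMzMzMzMzMzMzM0RERERERERERERERERERESqozMzMzMzMzMzMzMzMzMzNERERERERERERERERERESqqjMzMzMzMzMzMzMzMzMzMzRERERERERERERERERERKqqMzMzMzMzMzMzMzMzMzMzREREREREREREREREREREqqozMzMzMzMzMzMzMzMzMzNEREREREREREREREREREqqqjMzMzMzMzMzMzMzMzMzNERERERERERERERERERESqqqMzMzMzMzMzMzMzMzMzM0RERERERERERERERERERKqqozMzMzMzMzMzMzMzMzMzRERERERERERERERERERKqqqjMzMzMzMzMzMzMzMzMzREREREREREREREREREREqqqq"/>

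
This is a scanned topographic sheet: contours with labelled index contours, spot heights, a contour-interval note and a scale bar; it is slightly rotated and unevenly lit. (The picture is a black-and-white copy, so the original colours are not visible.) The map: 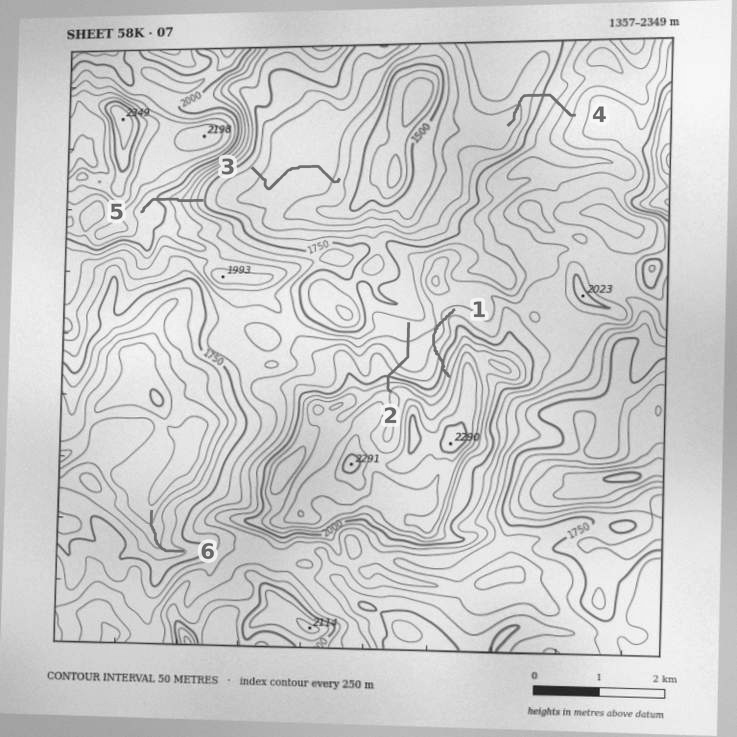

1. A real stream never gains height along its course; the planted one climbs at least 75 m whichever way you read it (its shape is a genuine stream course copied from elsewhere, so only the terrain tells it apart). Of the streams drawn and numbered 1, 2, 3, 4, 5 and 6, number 1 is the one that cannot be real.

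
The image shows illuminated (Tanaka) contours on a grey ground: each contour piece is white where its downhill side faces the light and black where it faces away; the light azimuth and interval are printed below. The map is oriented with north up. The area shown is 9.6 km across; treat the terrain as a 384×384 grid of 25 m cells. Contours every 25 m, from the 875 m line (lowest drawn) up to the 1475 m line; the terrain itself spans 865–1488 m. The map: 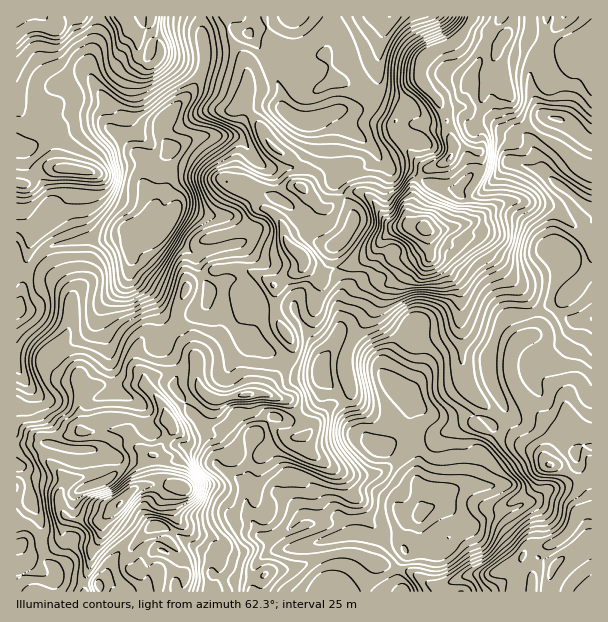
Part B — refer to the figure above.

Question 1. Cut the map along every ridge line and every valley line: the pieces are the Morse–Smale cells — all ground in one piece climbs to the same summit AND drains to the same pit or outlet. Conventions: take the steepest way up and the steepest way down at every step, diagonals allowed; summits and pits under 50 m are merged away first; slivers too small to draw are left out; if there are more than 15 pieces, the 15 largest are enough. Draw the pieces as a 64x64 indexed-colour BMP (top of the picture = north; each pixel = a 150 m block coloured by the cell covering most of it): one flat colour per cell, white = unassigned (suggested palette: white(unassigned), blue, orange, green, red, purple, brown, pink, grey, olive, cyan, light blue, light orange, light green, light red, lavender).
<image width="64" height="64" href="data:image/bmp;base64,Qk12CAAAAAAAAHYAAAAoAAAAQAAAAEAAAAABAAQAAAAAAAAIAAATCwAAEwsAABAAAAAAAAAA////ALR3HwAOf/8ALKAsACgn1gC9Z5QAS1aMAMJ34wB/f38AIr28AM++FwDox64AeLv/AIrfmACWmP8A1bDFAAAAAAAAAAAAMzMzMzMRERERERERERRERERERERAAAAAAAAAAAAAAAAzMzMzMxERERERERERREREREREREAAAAAAAAAAAAADMzMzMzMzERERERERERFEREREREREAAAAAAAAAAAAADMzMzMzMzMxERERERERERREREREREQAAAAAAAAAAAAAMzMzMzMzMzMxEREREREREUQUREREREAAAAAAAAAAAAMzMzMzMzMzMzEREREREREREREUREREREQAAAAzMAAAAzMzMzMzMzMxERERERERERERERFEREREREAAAzMwAAAzMzMzMzMzMxEREREREREREREREURERERERAAzMzMzMzMzMzMzMzMzEREREREREREREREUREREREREADMzMzMzMzMzMzMzMzMREREREREREREREUREREREREREMzMzMzMzMzMzMzMzMxEREREREREREREUREREREREREQzMzMzMzMzMzMzMzMzEREREREREREREREURERERERERDMzMzMzMzMzMzMzMzMREREREREREREREREUREREREREMzMzMzMzMzMzMzMzMxERERERERERERERERFEREREREQzMzMzMzMzMzMzMzMzEREREREREREREREREURERERERDMzMzMzMzMzMzMzMzMRERERERERERERERERREREpEREADMzMzMzMzMzMzMzMxERERERERERERERERFERKqqREQAAAAzMzMzMzMzMzMAERERERERERERERERERRKqqqkRAAAAAMzMzMzMzMwAAAAERERERERERERERERFEqqqkSqAAAAAzMzMzMzMwAAAAAAARERERERERERERERqqpESqoAAAADMzMzMzMwAAAAAAAAAREREREREREREVWqpERKqgAAAAMzMzMzMwAA4AAAAAAAEREREREREREVVapEREqqAAAAAzMzMzMzAA7u7u4AAAAREREREREREVVaqkREqqoAAAAN3d3d0zMA7u7u7gAAABERERERERERVVqkREqqqgAA3d3d3d3d0wDu7u7u4AAAERERERERERFVWqqkqqqqAA3d3d3d3d3d7u7u7u7uEREREREREREREVVaqqqqqqoAAC3d3d3d3d7u7u7u7uIhEfERERERERERVVqqqqqqqgAAAt3d3d3d7u7u7u7iIiEf8RERERERERFVWqqqqqqqAAACIt3d3d3u7u7u4iIiER//EREREREREVVaqqqqqqoAAAAi3d3d3e7u7u4iIiER//8REREREREVVVWqqqqqqgAAACIt3d3d4i7u4iIiIR///xERERERERVVVVqqqqVVAAAAIi3d3d0iIi4iIiABH///ERERERERFVVVVVVaVVUAAAAiIt3d0iIiIiIiIA////8REREREREVVVVVVVVVVQAAACIiLd0iIiIiIiIAD////xERERERERVVVVVVVVVVAAACIiIi0iIiIiIiIAAP////ERERERERFVVVVVVVVVUAAiIiIiIiIiIiIiAAAAAP//8RERERERFVVVVVVVVVVQAiIiIiIiIiIiIiIAAAAAD/8RERERERFVVVVVVVVVVVAAIiIiIiIiIiIiIgAAAAAP/xERERERFVVVVVVVVVVVUAACIiIiIiIiIiIiIAAAD///EREREREVVVVVVVVVVVVQAAB3d3ciIiIiIiIgAAAP//ERERERERVVVVVVVVVVVRAAAHd3d3dyIiIiIiAAAA//ERERERERERFVVVVVVVVREAcHd3d3d3IiIiIiAAAA//ERERERZmERERFVVVVVVREQd3d3d3d3dyIiIiIiAA//ERERERZmYRERERFVVVVRERB3d3d3d3d3IiIiIiIg/xERIiERFmZhEREREREREREREHd3d3d3d3ciIiIiIhERERIiIiZmZmEREREREREREREXd3d3d3d3ciIiIiIiEiIiJiIiZmZmYRiIgRERERERERd3d3d3d3dyIiIiIiIiIiImZiJmZmZgiIiIGIERERERF3d3d3d3d3IiIiIiIiIiImZmZmZmAACIiIiIiBiBERHHd3d3d3d3eZIiIiIiIiImZmZmZmAACIiIiIiIiIERHMt3d3d3d3eZmSIiIiIiImZmZmZmZgCIiIiIiIiIERzMy7t3d3d3eZmSIiIiIiImZmZmZmZmaIiIiIiIiIgRzMzLu7d3d3eZmZIiIiIiImZmZmZmZmZgiIiIiIiBEczMzMu7u3d3u5mZkiIiIiIiZmZmZmZmZmAAAAiIiBEczMzMy7u7u7u7mZmZIiIiIiZmZmZmZmZmYAAACIiBEczMzMzLu7u7u7mZmZmSIiIiZmZmZmZmZmAAAACIiBERzMzMzMu7u7u7mZmZmZkiIiImZmZmZmZgAAAACIiIERHMzMzMy7u7u7uZmZmZmZIiIiZmZmZmZgAAAACIiIgRHMzMzMzLu7u7uZmZmZmZmSIiJmZmZmYAAAAAAIiIiBEczMzMzMu7u7u5mZmZmZmZIiImZmZmZgAAAAAAiIiIEczMzMzMy7u7u7mZmZAJmZkiIiImYiJgAAAAAAAIiIiBzMzMzMwbu7u7u5mZAAmZmSIiIiIiIiIAAAAAAACIiIHMzMERERu7u7u7mZkACZmZIiIiIiIiIgAAAAAAAACIgRzBERERELu7u7uZmQCZmZkiIiIiIiIiAAAAAAAAAAiIEREREREQAAC7u5mQAJmZmSIiIiIiIiIAAAAAAAAAAIiBERERER"/>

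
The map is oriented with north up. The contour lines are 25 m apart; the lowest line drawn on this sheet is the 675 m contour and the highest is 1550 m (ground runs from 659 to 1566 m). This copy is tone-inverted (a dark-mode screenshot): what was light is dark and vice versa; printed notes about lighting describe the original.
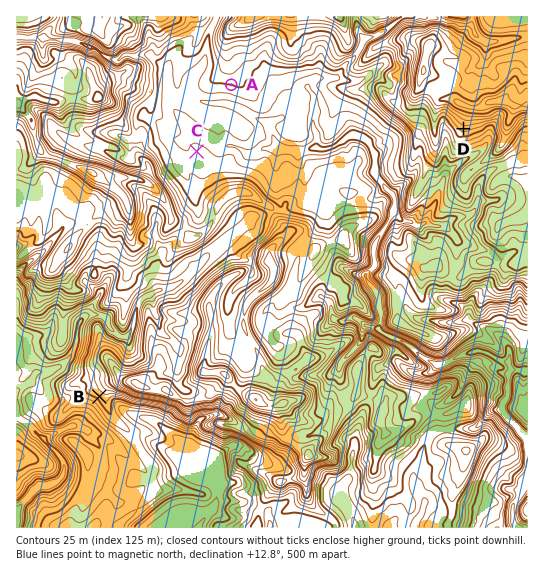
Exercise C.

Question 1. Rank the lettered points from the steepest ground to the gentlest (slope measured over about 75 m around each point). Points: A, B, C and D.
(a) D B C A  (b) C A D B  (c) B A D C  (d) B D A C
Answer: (d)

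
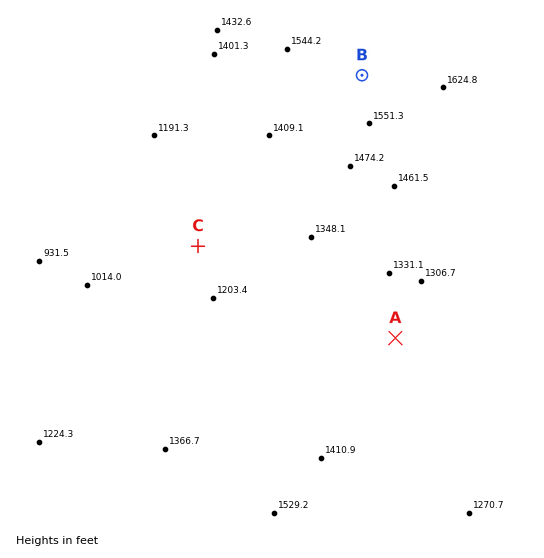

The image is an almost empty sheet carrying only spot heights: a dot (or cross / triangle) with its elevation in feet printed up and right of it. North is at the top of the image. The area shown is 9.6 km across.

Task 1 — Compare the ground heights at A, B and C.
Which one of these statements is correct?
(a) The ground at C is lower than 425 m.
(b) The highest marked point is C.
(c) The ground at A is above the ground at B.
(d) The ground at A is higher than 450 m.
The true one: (a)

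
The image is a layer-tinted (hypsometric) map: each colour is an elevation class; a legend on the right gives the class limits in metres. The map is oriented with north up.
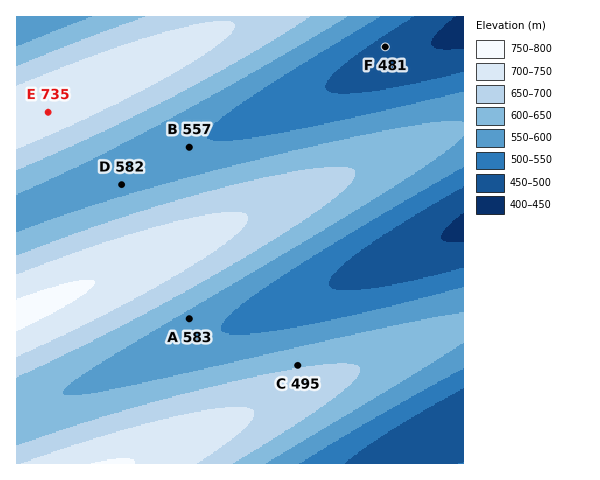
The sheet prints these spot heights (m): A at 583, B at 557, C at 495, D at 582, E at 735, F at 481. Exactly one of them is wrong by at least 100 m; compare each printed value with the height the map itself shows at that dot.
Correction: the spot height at C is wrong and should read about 645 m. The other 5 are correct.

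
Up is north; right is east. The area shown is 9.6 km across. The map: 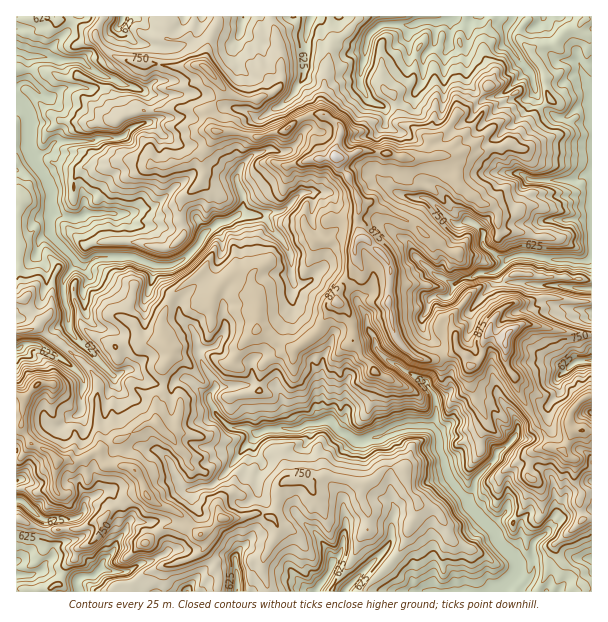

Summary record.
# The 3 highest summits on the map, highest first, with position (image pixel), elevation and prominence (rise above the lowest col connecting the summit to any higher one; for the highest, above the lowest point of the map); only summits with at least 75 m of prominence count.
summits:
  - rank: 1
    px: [335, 156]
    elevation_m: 971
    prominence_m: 457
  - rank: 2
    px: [509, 333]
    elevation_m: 955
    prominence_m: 110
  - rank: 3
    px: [38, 384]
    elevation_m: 880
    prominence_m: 125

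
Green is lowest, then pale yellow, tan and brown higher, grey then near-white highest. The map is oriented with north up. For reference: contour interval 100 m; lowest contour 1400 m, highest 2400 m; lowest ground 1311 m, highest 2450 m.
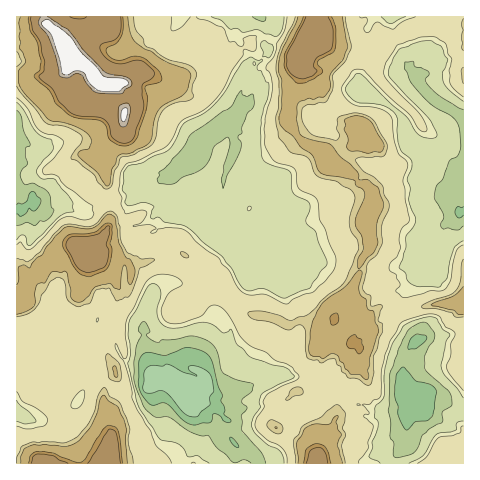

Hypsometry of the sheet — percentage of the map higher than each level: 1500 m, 96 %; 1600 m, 89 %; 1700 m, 66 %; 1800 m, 58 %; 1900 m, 26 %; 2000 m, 21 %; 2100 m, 8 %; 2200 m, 7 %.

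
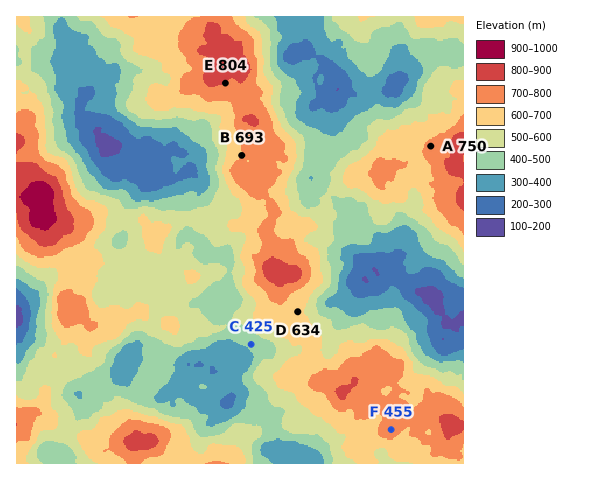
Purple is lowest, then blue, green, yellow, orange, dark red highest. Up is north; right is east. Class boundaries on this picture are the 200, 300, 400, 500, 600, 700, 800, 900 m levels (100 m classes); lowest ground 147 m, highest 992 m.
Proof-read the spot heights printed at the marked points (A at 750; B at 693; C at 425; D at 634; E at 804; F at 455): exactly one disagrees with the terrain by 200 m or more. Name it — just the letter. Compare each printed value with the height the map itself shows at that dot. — F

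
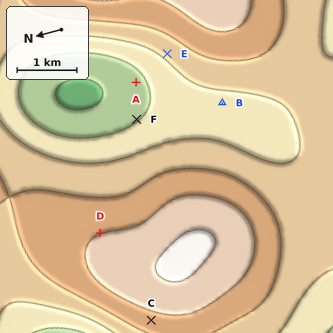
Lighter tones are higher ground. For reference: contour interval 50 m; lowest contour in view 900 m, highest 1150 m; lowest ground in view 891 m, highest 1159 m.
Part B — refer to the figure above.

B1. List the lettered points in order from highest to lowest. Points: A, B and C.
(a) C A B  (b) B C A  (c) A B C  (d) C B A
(d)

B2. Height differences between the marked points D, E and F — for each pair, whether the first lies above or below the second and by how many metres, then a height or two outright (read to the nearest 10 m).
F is below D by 150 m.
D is above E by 90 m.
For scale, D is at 1100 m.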